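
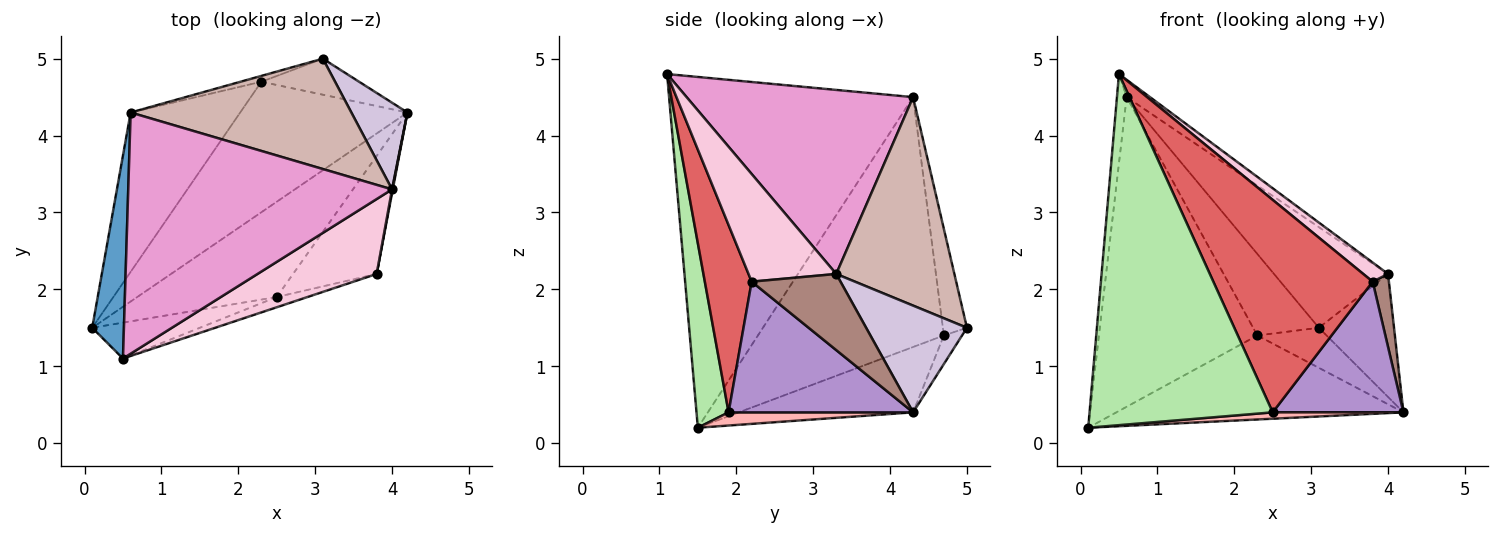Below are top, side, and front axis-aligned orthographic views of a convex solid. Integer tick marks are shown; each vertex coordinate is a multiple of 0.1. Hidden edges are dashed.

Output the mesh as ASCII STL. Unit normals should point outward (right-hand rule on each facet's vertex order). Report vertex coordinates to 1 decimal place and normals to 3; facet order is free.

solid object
 facet normal -0.995 0.040 0.090
  outer loop
   vertex 0.6 4.3 4.5
   vertex 0.1 1.5 0.2
   vertex 0.5 1.1 4.8
  endloop
 endfacet
 facet normal -0.312 0.514 -0.799
  outer loop
   vertex 2.3 4.7 1.4
   vertex 4.2 4.3 0.4
   vertex 0.1 1.5 0.2
  endloop
 endfacet
 facet normal -0.192 0.730 -0.656
  outer loop
   vertex 2.3 4.7 1.4
   vertex 3.1 5.0 1.5
   vertex 4.2 4.3 0.4
  endloop
 endfacet
 facet normal -0.722 0.615 -0.317
  outer loop
   vertex 2.3 4.7 1.4
   vertex 0.1 1.5 0.2
   vertex 0.6 4.3 4.5
  endloop
 endfacet
 facet normal -0.343 0.937 -0.067
  outer loop
   vertex 2.3 4.7 1.4
   vertex 0.6 4.3 4.5
   vertex 3.1 5.0 1.5
  endloop
 endfacet
 facet normal 0.172 -0.980 -0.100
  outer loop
   vertex 2.5 1.9 0.4
   vertex 0.5 1.1 4.8
   vertex 0.1 1.5 0.2
  endloop
 endfacet
 facet normal 0.282 -0.958 -0.046
  outer loop
   vertex 2.5 1.9 0.4
   vertex 3.8 2.2 2.1
   vertex 0.5 1.1 4.8
  endloop
 endfacet
 facet normal 0.094 -0.066 -0.993
  outer loop
   vertex 2.5 1.9 0.4
   vertex 0.1 1.5 0.2
   vertex 4.2 4.3 0.4
  endloop
 endfacet
 facet normal 0.723 -0.512 -0.463
  outer loop
   vertex 2.5 1.9 0.4
   vertex 4.2 4.3 0.4
   vertex 3.8 2.2 2.1
  endloop
 endfacet
 facet normal 0.739 0.551 0.388
  outer loop
   vertex 4.0 3.3 2.2
   vertex 4.2 4.3 0.4
   vertex 3.1 5.0 1.5
  endloop
 endfacet
 facet normal 0.984 -0.180 0.009
  outer loop
   vertex 4.0 3.3 2.2
   vertex 3.8 2.2 2.1
   vertex 4.2 4.3 0.4
  endloop
 endfacet
 facet normal 0.572 0.553 0.606
  outer loop
   vertex 4.0 3.3 2.2
   vertex 3.1 5.0 1.5
   vertex 0.6 4.3 4.5
  endloop
 endfacet
 facet normal 0.571 0.059 0.819
  outer loop
   vertex 4.0 3.3 2.2
   vertex 0.6 4.3 4.5
   vertex 0.5 1.1 4.8
  endloop
 endfacet
 facet normal 0.659 -0.186 0.729
  outer loop
   vertex 4.0 3.3 2.2
   vertex 0.5 1.1 4.8
   vertex 3.8 2.2 2.1
  endloop
 endfacet
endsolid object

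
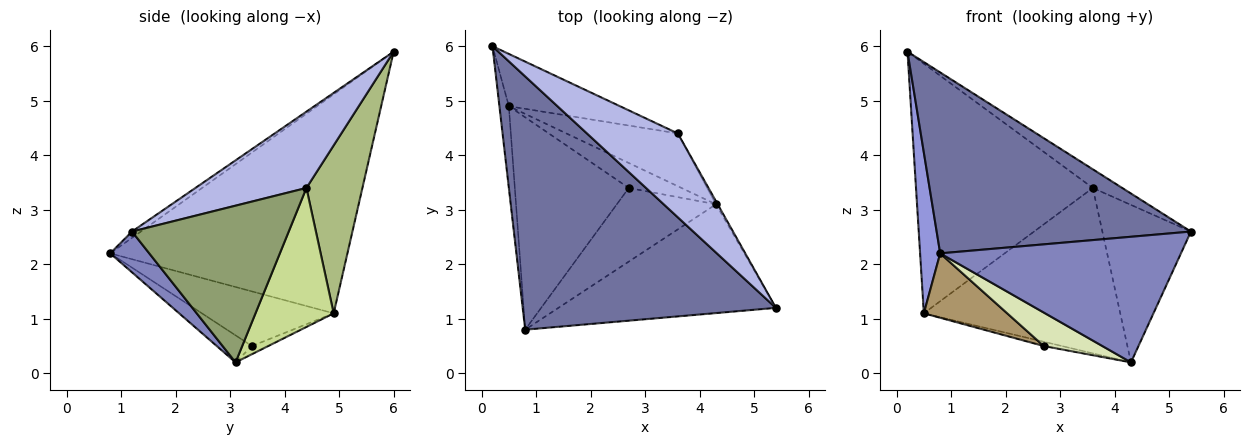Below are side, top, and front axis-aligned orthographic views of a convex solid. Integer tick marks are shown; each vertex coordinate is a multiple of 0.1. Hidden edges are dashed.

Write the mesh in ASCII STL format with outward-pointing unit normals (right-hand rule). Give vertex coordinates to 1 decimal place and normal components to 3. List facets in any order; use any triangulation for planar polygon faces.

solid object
 facet normal -0.020 -0.581 0.814
  outer loop
   vertex 0.8 0.8 2.2
   vertex 5.4 1.2 2.6
   vertex 0.2 6.0 5.9
  endloop
 endfacet
 facet normal 0.122 -0.750 -0.650
  outer loop
   vertex 4.3 3.1 0.2
   vertex 5.4 1.2 2.6
   vertex 0.8 0.8 2.2
  endloop
 endfacet
 facet normal -0.996 -0.084 -0.043
  outer loop
   vertex 0.5 4.9 1.1
   vertex 0.8 0.8 2.2
   vertex 0.2 6.0 5.9
  endloop
 endfacet
 facet normal 0.634 0.168 0.755
  outer loop
   vertex 3.6 4.4 3.4
   vertex 0.2 6.0 5.9
   vertex 5.4 1.2 2.6
  endloop
 endfacet
 facet normal 0.871 0.492 -0.009
  outer loop
   vertex 3.6 4.4 3.4
   vertex 5.4 1.2 2.6
   vertex 4.3 3.1 0.2
  endloop
 endfacet
 facet normal 0.296 0.935 -0.196
  outer loop
   vertex 3.6 4.4 3.4
   vertex 0.5 4.9 1.1
   vertex 0.2 6.0 5.9
  endloop
 endfacet
 facet normal 0.355 0.891 -0.284
  outer loop
   vertex 3.6 4.4 3.4
   vertex 4.3 3.1 0.2
   vertex 0.5 4.9 1.1
  endloop
 endfacet
 facet normal -0.241 -0.402 -0.884
  outer loop
   vertex 2.7 3.4 0.5
   vertex 4.3 3.1 0.2
   vertex 0.8 0.8 2.2
  endloop
 endfacet
 facet normal -0.417 -0.264 -0.870
  outer loop
   vertex 2.7 3.4 0.5
   vertex 0.8 0.8 2.2
   vertex 0.5 4.9 1.1
  endloop
 endfacet
 facet normal -0.151 0.168 -0.974
  outer loop
   vertex 2.7 3.4 0.5
   vertex 0.5 4.9 1.1
   vertex 4.3 3.1 0.2
  endloop
 endfacet
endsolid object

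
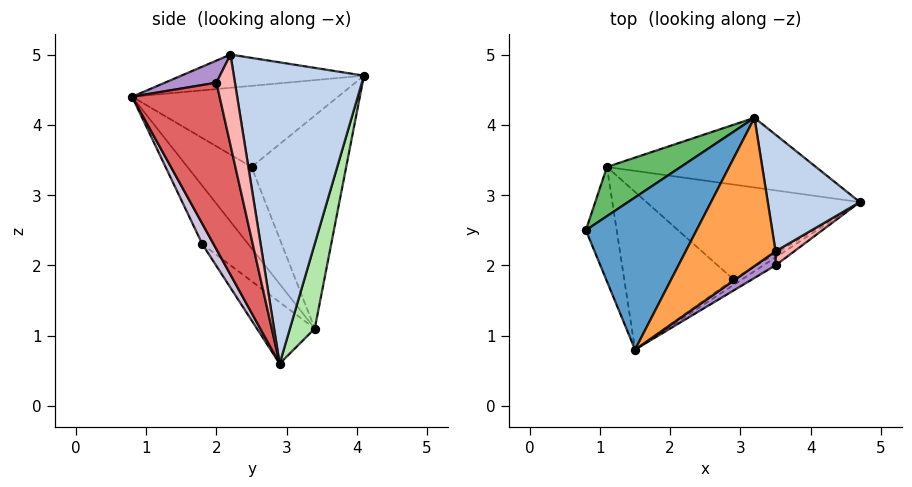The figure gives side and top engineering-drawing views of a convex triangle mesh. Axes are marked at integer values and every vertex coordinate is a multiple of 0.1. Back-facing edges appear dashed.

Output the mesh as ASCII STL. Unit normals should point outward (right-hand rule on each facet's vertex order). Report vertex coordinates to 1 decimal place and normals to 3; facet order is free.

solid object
 facet normal -0.576 0.225 0.786
  outer loop
   vertex 3.2 4.1 4.7
   vertex 0.8 2.5 3.4
   vertex 1.5 0.8 4.4
  endloop
 endfacet
 facet normal 0.938 0.193 0.287
  outer loop
   vertex 3.5 2.2 5.0
   vertex 4.7 2.9 0.6
   vertex 3.2 4.1 4.7
  endloop
 endfacet
 facet normal -0.345 0.093 0.934
  outer loop
   vertex 3.5 2.2 5.0
   vertex 3.2 4.1 4.7
   vertex 1.5 0.8 4.4
  endloop
 endfacet
 facet normal -0.804 -0.510 -0.305
  outer loop
   vertex 1.1 3.4 1.1
   vertex 1.5 0.8 4.4
   vertex 0.8 2.5 3.4
  endloop
 endfacet
 facet normal -0.620 0.755 0.215
  outer loop
   vertex 1.1 3.4 1.1
   vertex 0.8 2.5 3.4
   vertex 3.2 4.1 4.7
  endloop
 endfacet
 facet normal 0.100 0.964 -0.246
  outer loop
   vertex 1.1 3.4 1.1
   vertex 3.2 4.1 4.7
   vertex 4.7 2.9 0.6
  endloop
 endfacet
 facet normal 0.517 -0.855 -0.037
  outer loop
   vertex 3.5 2.0 4.6
   vertex 1.5 0.8 4.4
   vertex 4.7 2.9 0.6
  endloop
 endfacet
 facet normal 0.908 -0.376 0.188
  outer loop
   vertex 3.5 2.0 4.6
   vertex 4.7 2.9 0.6
   vertex 3.5 2.2 5.0
  endloop
 endfacet
 facet normal 0.441 -0.803 0.401
  outer loop
   vertex 3.5 2.0 4.6
   vertex 3.5 2.2 5.0
   vertex 1.5 0.8 4.4
  endloop
 endfacet
 facet normal 0.394 -0.904 -0.168
  outer loop
   vertex 2.9 1.8 2.3
   vertex 4.7 2.9 0.6
   vertex 1.5 0.8 4.4
  endloop
 endfacet
 facet normal -0.193 -0.718 -0.669
  outer loop
   vertex 2.9 1.8 2.3
   vertex 1.1 3.4 1.1
   vertex 4.7 2.9 0.6
  endloop
 endfacet
 facet normal -0.303 -0.766 -0.567
  outer loop
   vertex 2.9 1.8 2.3
   vertex 1.5 0.8 4.4
   vertex 1.1 3.4 1.1
  endloop
 endfacet
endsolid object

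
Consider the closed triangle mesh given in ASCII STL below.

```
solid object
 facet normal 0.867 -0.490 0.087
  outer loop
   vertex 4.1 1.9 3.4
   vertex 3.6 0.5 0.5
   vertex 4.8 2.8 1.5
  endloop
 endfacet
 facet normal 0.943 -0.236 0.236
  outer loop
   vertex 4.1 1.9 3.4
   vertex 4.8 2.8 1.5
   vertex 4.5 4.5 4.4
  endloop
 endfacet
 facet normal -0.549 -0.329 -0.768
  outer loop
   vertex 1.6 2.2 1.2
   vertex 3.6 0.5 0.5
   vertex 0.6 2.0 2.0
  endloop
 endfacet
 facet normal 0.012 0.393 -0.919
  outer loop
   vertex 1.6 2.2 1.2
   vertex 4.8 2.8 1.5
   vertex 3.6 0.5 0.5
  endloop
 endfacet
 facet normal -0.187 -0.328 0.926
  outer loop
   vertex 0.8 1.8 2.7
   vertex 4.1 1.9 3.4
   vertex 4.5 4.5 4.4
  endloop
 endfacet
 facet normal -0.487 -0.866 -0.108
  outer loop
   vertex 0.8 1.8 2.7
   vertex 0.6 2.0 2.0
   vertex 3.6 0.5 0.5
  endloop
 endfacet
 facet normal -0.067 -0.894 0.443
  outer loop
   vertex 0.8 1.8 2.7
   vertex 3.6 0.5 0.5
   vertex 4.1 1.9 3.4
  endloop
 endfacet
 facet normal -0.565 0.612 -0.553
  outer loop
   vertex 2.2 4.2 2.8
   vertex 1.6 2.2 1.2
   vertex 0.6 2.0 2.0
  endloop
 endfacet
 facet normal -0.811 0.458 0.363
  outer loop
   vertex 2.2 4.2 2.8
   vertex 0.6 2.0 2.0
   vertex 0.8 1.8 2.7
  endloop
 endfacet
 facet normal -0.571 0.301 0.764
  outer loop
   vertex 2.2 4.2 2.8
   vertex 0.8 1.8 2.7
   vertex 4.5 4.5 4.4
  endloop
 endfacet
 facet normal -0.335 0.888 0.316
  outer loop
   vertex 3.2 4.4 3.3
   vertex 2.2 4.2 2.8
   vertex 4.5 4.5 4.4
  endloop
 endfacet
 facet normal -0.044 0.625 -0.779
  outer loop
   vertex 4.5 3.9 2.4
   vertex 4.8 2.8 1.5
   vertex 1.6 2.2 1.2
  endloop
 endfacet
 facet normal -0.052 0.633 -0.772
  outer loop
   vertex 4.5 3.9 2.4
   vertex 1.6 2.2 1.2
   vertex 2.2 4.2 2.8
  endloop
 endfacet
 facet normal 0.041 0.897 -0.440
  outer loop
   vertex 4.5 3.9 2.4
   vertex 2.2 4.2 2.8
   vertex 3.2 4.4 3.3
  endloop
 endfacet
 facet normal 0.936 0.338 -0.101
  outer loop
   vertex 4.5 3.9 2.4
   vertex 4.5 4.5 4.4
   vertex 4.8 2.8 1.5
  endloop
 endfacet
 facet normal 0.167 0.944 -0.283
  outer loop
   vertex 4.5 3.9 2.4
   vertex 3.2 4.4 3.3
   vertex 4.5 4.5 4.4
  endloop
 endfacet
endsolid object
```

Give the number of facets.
16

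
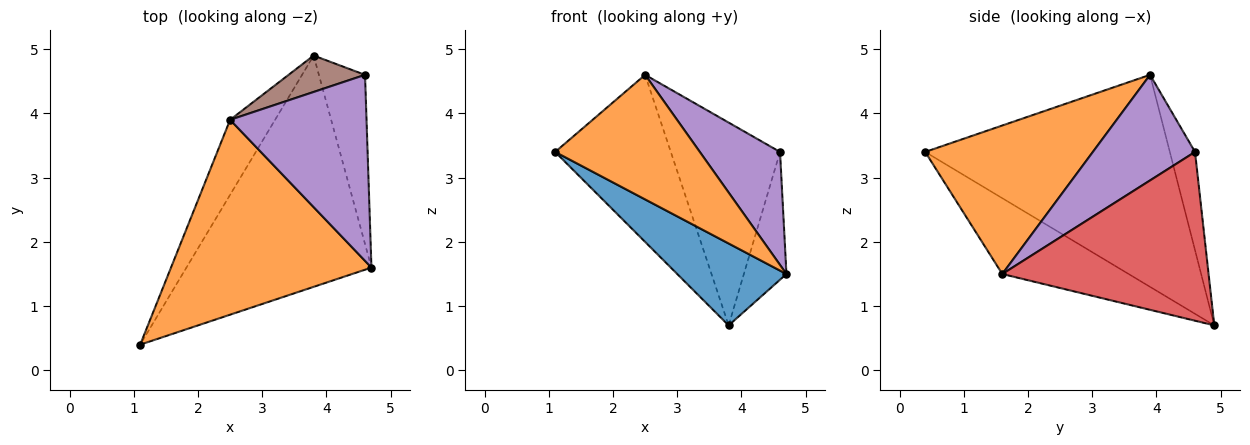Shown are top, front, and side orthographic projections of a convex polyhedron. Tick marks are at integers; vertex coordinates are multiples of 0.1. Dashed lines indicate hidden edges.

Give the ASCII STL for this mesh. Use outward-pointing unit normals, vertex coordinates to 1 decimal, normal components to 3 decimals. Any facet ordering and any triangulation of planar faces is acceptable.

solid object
 facet normal -0.360 -0.311 -0.879
  outer loop
   vertex 3.8 4.9 0.7
   vertex 4.7 1.6 1.5
   vertex 1.1 0.4 3.4
  endloop
 endfacet
 facet normal 0.530 -0.457 0.715
  outer loop
   vertex 2.5 3.9 4.6
   vertex 1.1 0.4 3.4
   vertex 4.7 1.6 1.5
  endloop
 endfacet
 facet normal -0.888 0.420 -0.188
  outer loop
   vertex 2.5 3.9 4.6
   vertex 3.8 4.9 0.7
   vertex 1.1 0.4 3.4
  endloop
 endfacet
 facet normal 0.946 0.195 -0.259
  outer loop
   vertex 4.6 4.6 3.4
   vertex 4.7 1.6 1.5
   vertex 3.8 4.9 0.7
  endloop
 endfacet
 facet normal 0.552 -0.433 0.713
  outer loop
   vertex 4.6 4.6 3.4
   vertex 2.5 3.9 4.6
   vertex 4.7 1.6 1.5
  endloop
 endfacet
 facet normal -0.221 0.960 0.172
  outer loop
   vertex 4.6 4.6 3.4
   vertex 3.8 4.9 0.7
   vertex 2.5 3.9 4.6
  endloop
 endfacet
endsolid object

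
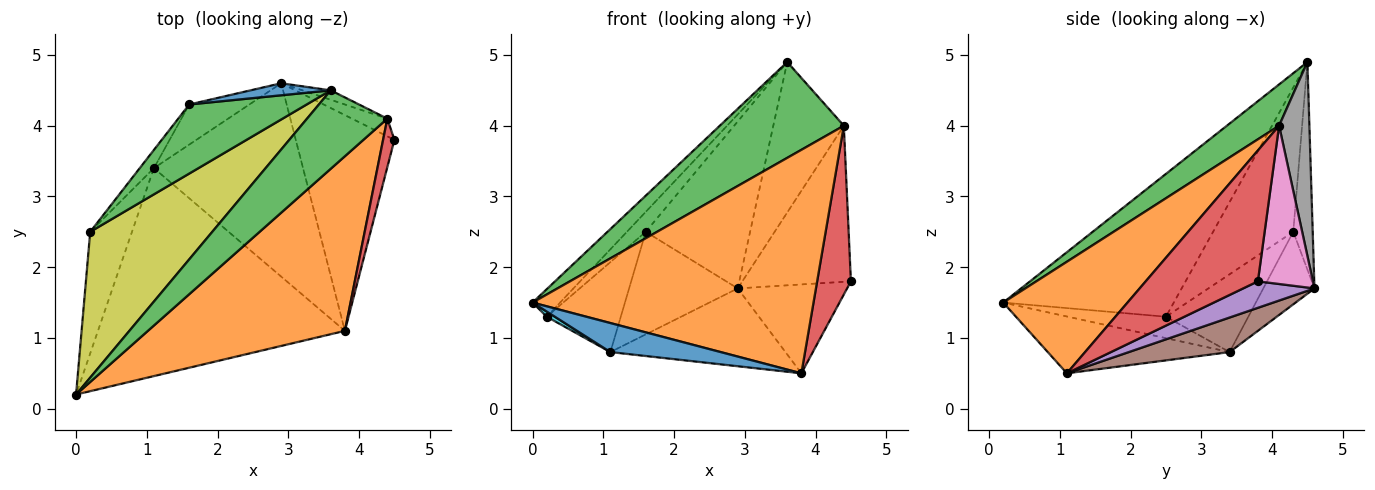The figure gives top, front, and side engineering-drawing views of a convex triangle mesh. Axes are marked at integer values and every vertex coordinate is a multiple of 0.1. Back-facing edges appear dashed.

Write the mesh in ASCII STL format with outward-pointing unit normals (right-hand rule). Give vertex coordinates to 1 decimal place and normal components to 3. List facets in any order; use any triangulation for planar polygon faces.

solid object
 facet normal -0.222 -0.135 -0.966
  outer loop
   vertex 1.1 3.4 0.8
   vertex 3.8 1.1 0.5
   vertex 0.0 0.2 1.5
  endloop
 endfacet
 facet normal 0.329 -0.744 0.581
  outer loop
   vertex 4.4 4.1 4.0
   vertex 0.0 0.2 1.5
   vertex 3.8 1.1 0.5
  endloop
 endfacet
 facet normal 0.310 -0.736 0.602
  outer loop
   vertex 4.4 4.1 4.0
   vertex 3.6 4.5 4.9
   vertex 0.0 0.2 1.5
  endloop
 endfacet
 facet normal 0.954 -0.287 0.083
  outer loop
   vertex 4.4 4.1 4.0
   vertex 3.8 1.1 0.5
   vertex 4.5 3.8 1.8
  endloop
 endfacet
 facet normal 0.241 0.370 -0.897
  outer loop
   vertex 2.9 4.6 1.7
   vertex 4.5 3.8 1.8
   vertex 3.8 1.1 0.5
  endloop
 endfacet
 facet normal 0.210 0.365 -0.907
  outer loop
   vertex 2.9 4.6 1.7
   vertex 3.8 1.1 0.5
   vertex 1.1 3.4 0.8
  endloop
 endfacet
 facet normal 0.450 0.887 -0.101
  outer loop
   vertex 2.9 4.6 1.7
   vertex 4.4 4.1 4.0
   vertex 4.5 3.8 1.8
  endloop
 endfacet
 facet normal 0.394 0.917 -0.058
  outer loop
   vertex 2.9 4.6 1.7
   vertex 3.6 4.5 4.9
   vertex 4.4 4.1 4.0
  endloop
 endfacet
 facet normal -0.754 0.122 0.645
  outer loop
   vertex 0.2 2.5 1.3
   vertex 0.0 0.2 1.5
   vertex 3.6 4.5 4.9
  endloop
 endfacet
 facet normal -0.456 -0.038 -0.889
  outer loop
   vertex 0.2 2.5 1.3
   vertex 1.1 3.4 0.8
   vertex 0.0 0.2 1.5
  endloop
 endfacet
 facet normal -0.183 0.981 0.071
  outer loop
   vertex 1.6 4.3 2.5
   vertex 3.6 4.5 4.9
   vertex 2.9 4.6 1.7
  endloop
 endfacet
 facet normal -0.402 0.853 -0.333
  outer loop
   vertex 1.6 4.3 2.5
   vertex 2.9 4.6 1.7
   vertex 1.1 3.4 0.8
  endloop
 endfacet
 facet normal -0.763 0.180 0.621
  outer loop
   vertex 1.6 4.3 2.5
   vertex 0.2 2.5 1.3
   vertex 3.6 4.5 4.9
  endloop
 endfacet
 facet normal -0.737 0.663 -0.134
  outer loop
   vertex 1.6 4.3 2.5
   vertex 1.1 3.4 0.8
   vertex 0.2 2.5 1.3
  endloop
 endfacet
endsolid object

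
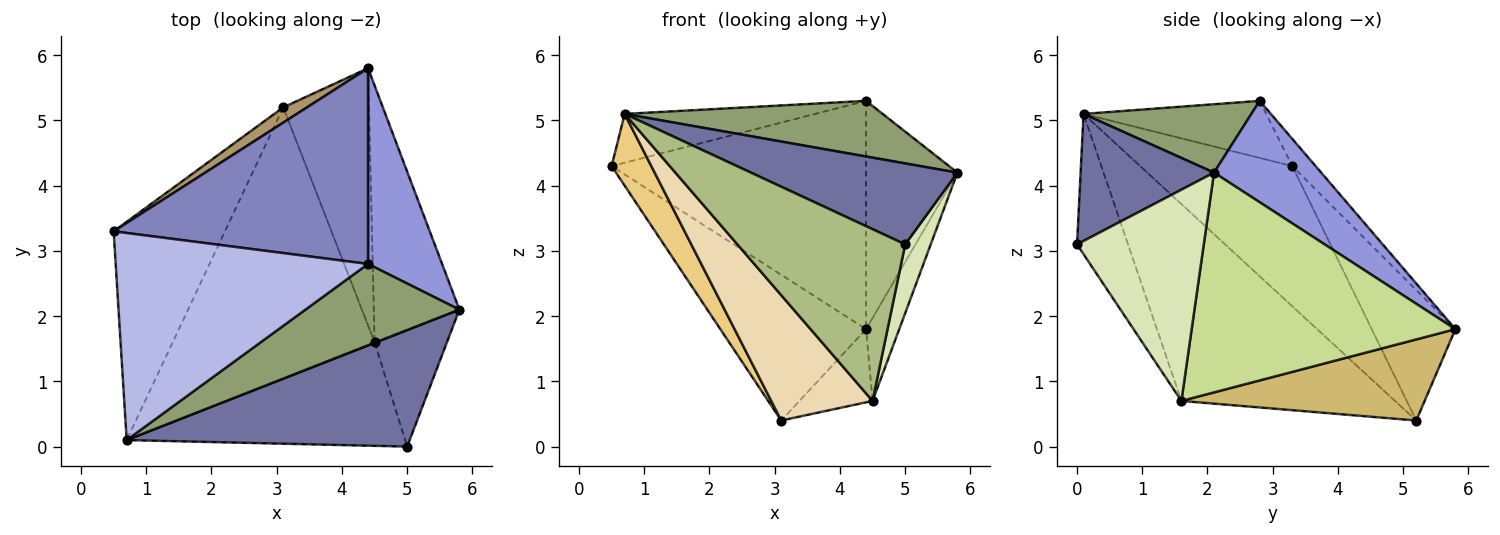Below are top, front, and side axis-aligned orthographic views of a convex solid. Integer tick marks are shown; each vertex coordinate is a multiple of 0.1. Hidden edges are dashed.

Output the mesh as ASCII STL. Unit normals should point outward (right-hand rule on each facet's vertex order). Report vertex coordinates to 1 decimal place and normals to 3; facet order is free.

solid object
 facet normal 0.346 -0.535 0.771
  outer loop
   vertex 0.7 0.1 5.1
   vertex 5.0 0.0 3.1
   vertex 5.8 2.1 4.2
  endloop
 endfacet
 facet normal -0.069 0.757 0.649
  outer loop
   vertex 4.4 2.8 5.3
   vertex 4.4 5.8 1.8
   vertex 0.5 3.3 4.3
  endloop
 endfacet
 facet normal 0.665 0.567 0.486
  outer loop
   vertex 4.4 2.8 5.3
   vertex 5.8 2.1 4.2
   vertex 4.4 5.8 1.8
  endloop
 endfacet
 facet normal -0.215 0.224 0.951
  outer loop
   vertex 4.4 2.8 5.3
   vertex 0.5 3.3 4.3
   vertex 0.7 0.1 5.1
  endloop
 endfacet
 facet normal 0.344 -0.529 0.775
  outer loop
   vertex 4.4 2.8 5.3
   vertex 0.7 0.1 5.1
   vertex 5.8 2.1 4.2
  endloop
 endfacet
 facet normal -0.252 -0.829 -0.500
  outer loop
   vertex 4.5 1.6 0.7
   vertex 5.0 0.0 3.1
   vertex 0.7 0.1 5.1
  endloop
 endfacet
 facet normal 0.926 0.116 -0.360
  outer loop
   vertex 4.5 1.6 0.7
   vertex 4.4 5.8 1.8
   vertex 5.8 2.1 4.2
  endloop
 endfacet
 facet normal 0.929 -0.187 -0.318
  outer loop
   vertex 4.5 1.6 0.7
   vertex 5.8 2.1 4.2
   vertex 5.0 0.0 3.1
  endloop
 endfacet
 facet normal -0.496 0.864 0.090
  outer loop
   vertex 3.1 5.2 0.4
   vertex 0.5 3.3 4.3
   vertex 4.4 5.8 1.8
  endloop
 endfacet
 facet normal 0.673 0.202 -0.712
  outer loop
   vertex 3.1 5.2 0.4
   vertex 4.4 5.8 1.8
   vertex 4.5 1.6 0.7
  endloop
 endfacet
 facet normal -0.767 -0.200 -0.609
  outer loop
   vertex 3.1 5.2 0.4
   vertex 0.7 0.1 5.1
   vertex 0.5 3.3 4.3
  endloop
 endfacet
 facet normal -0.663 -0.314 -0.680
  outer loop
   vertex 3.1 5.2 0.4
   vertex 4.5 1.6 0.7
   vertex 0.7 0.1 5.1
  endloop
 endfacet
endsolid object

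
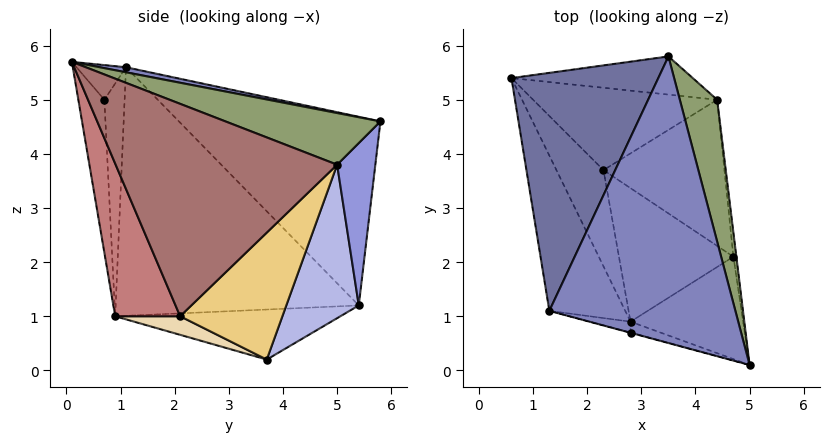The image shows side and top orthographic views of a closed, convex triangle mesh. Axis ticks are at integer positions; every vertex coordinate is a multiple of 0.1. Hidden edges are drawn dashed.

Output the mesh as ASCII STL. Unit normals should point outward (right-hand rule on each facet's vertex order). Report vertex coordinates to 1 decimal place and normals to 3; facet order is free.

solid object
 facet normal -0.706 0.447 0.549
  outer loop
   vertex 1.3 1.1 5.6
   vertex 3.5 5.8 4.6
   vertex 0.6 5.4 1.2
  endloop
 endfacet
 facet normal 0.027 0.196 0.980
  outer loop
   vertex 1.3 1.1 5.6
   vertex 5.0 0.1 5.7
   vertex 3.5 5.8 4.6
  endloop
 endfacet
 facet normal 0.371 0.831 -0.414
  outer loop
   vertex 4.4 5.0 3.8
   vertex 0.6 5.4 1.2
   vertex 3.5 5.8 4.6
  endloop
 endfacet
 facet normal 0.432 0.738 -0.519
  outer loop
   vertex 4.4 5.0 3.8
   vertex 2.3 3.7 0.2
   vertex 0.6 5.4 1.2
  endloop
 endfacet
 facet normal 0.771 0.310 0.557
  outer loop
   vertex 4.4 5.0 3.8
   vertex 3.5 5.8 4.6
   vertex 5.0 0.1 5.7
  endloop
 endfacet
 facet normal -0.693 -0.310 -0.651
  outer loop
   vertex 2.8 0.9 1.0
   vertex 0.6 5.4 1.2
   vertex 2.3 3.7 0.2
  endloop
 endfacet
 facet normal -0.871 -0.414 -0.266
  outer loop
   vertex 2.8 0.9 1.0
   vertex 1.3 1.1 5.6
   vertex 0.6 5.4 1.2
  endloop
 endfacet
 facet normal -0.261 -0.965 -0.008
  outer loop
   vertex 2.8 0.7 5.0
   vertex 5.0 0.1 5.7
   vertex 1.3 1.1 5.6
  endloop
 endfacet
 facet normal -0.248 -0.967 -0.048
  outer loop
   vertex 2.8 0.7 5.0
   vertex 2.8 0.9 1.0
   vertex 5.0 0.1 5.7
  endloop
 endfacet
 facet normal -0.275 -0.960 -0.048
  outer loop
   vertex 2.8 0.7 5.0
   vertex 1.3 1.1 5.6
   vertex 2.8 0.9 1.0
  endloop
 endfacet
 facet normal 0.582 0.595 -0.554
  outer loop
   vertex 4.7 2.1 1.0
   vertex 2.3 3.7 0.2
   vertex 4.4 5.0 3.8
  endloop
 endfacet
 facet normal 0.155 -0.246 -0.957
  outer loop
   vertex 4.7 2.1 1.0
   vertex 2.8 0.9 1.0
   vertex 2.3 3.7 0.2
  endloop
 endfacet
 facet normal 0.993 0.116 -0.014
  outer loop
   vertex 4.7 2.1 1.0
   vertex 4.4 5.0 3.8
   vertex 5.0 0.1 5.7
  endloop
 endfacet
 facet normal 0.497 -0.787 -0.366
  outer loop
   vertex 4.7 2.1 1.0
   vertex 5.0 0.1 5.7
   vertex 2.8 0.9 1.0
  endloop
 endfacet
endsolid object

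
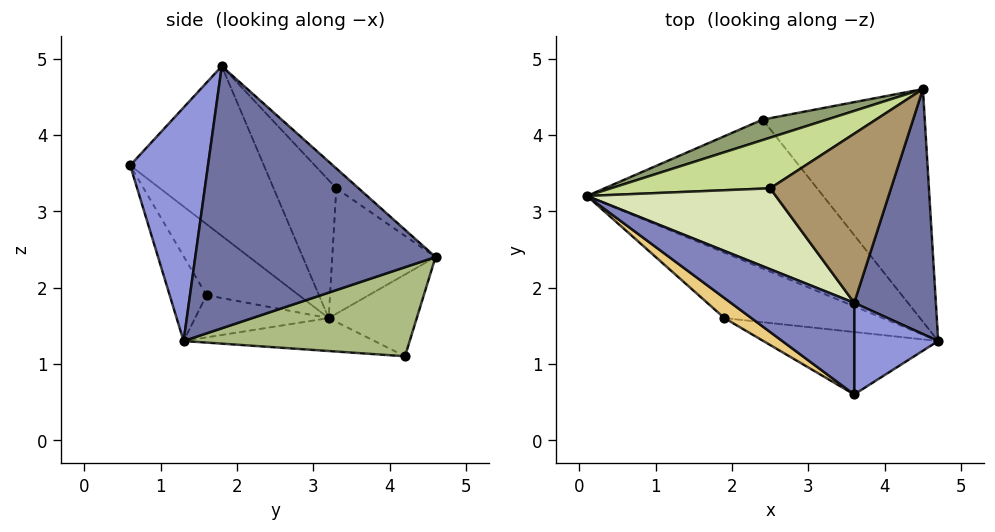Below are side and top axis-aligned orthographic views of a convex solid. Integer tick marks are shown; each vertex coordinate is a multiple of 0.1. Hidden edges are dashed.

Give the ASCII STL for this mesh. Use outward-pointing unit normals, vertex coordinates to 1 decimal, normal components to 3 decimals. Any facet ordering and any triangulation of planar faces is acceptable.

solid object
 facet normal 0.954 -0.041 0.297
  outer loop
   vertex 3.6 1.8 4.9
   vertex 4.7 1.3 1.3
   vertex 4.5 4.6 2.4
  endloop
 endfacet
 facet normal -0.682 -0.537 0.496
  outer loop
   vertex 3.6 0.6 3.6
   vertex 3.6 1.8 4.9
   vertex 0.1 3.2 1.6
  endloop
 endfacet
 facet normal 0.883 -0.344 0.318
  outer loop
   vertex 3.6 0.6 3.6
   vertex 4.7 1.3 1.3
   vertex 3.6 1.8 4.9
  endloop
 endfacet
 facet normal -0.136 -0.175 -0.975
  outer loop
   vertex 2.4 4.2 1.1
   vertex 4.7 1.3 1.3
   vertex 0.1 3.2 1.6
  endloop
 endfacet
 facet normal -0.336 0.904 0.264
  outer loop
   vertex 2.4 4.2 1.1
   vertex 0.1 3.2 1.6
   vertex 4.5 4.6 2.4
  endloop
 endfacet
 facet normal 0.458 0.306 -0.834
  outer loop
   vertex 2.4 4.2 1.1
   vertex 4.5 4.6 2.4
   vertex 4.7 1.3 1.3
  endloop
 endfacet
 facet normal -0.344 0.831 0.437
  outer loop
   vertex 2.5 3.3 3.3
   vertex 4.5 4.6 2.4
   vertex 0.1 3.2 1.6
  endloop
 endfacet
 facet normal -0.542 0.394 0.742
  outer loop
   vertex 2.5 3.3 3.3
   vertex 0.1 3.2 1.6
   vertex 3.6 1.8 4.9
  endloop
 endfacet
 facet normal -0.119 0.682 0.721
  outer loop
   vertex 2.5 3.3 3.3
   vertex 3.6 1.8 4.9
   vertex 4.5 4.6 2.4
  endloop
 endfacet
 facet normal -0.233 -0.426 -0.874
  outer loop
   vertex 1.9 1.6 1.9
   vertex 0.1 3.2 1.6
   vertex 4.7 1.3 1.3
  endloop
 endfacet
 facet normal -0.666 -0.702 0.253
  outer loop
   vertex 1.9 1.6 1.9
   vertex 3.6 0.6 3.6
   vertex 0.1 3.2 1.6
  endloop
 endfacet
 facet normal -0.176 -0.915 -0.363
  outer loop
   vertex 1.9 1.6 1.9
   vertex 4.7 1.3 1.3
   vertex 3.6 0.6 3.6
  endloop
 endfacet
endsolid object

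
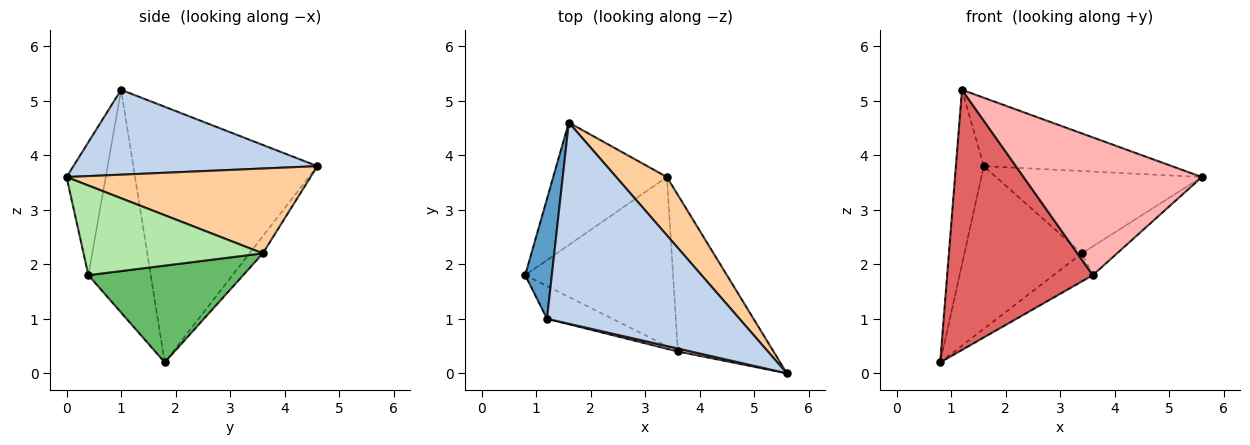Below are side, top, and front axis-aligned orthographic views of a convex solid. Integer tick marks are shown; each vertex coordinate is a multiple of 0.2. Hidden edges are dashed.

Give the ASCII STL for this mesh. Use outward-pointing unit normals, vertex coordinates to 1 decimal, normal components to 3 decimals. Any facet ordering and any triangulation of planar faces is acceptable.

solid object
 facet normal -0.983 0.149 0.103
  outer loop
   vertex 1.2 1.0 5.2
   vertex 1.6 4.6 3.8
   vertex 0.8 1.8 0.2
  endloop
 endfacet
 facet normal 0.385 0.297 0.874
  outer loop
   vertex 1.2 1.0 5.2
   vertex 5.6 0.0 3.6
   vertex 1.6 4.6 3.8
  endloop
 endfacet
 facet normal -0.090 0.796 -0.599
  outer loop
   vertex 3.4 3.6 2.2
   vertex 0.8 1.8 0.2
   vertex 1.6 4.6 3.8
  endloop
 endfacet
 facet normal 0.695 0.586 0.416
  outer loop
   vertex 3.4 3.6 2.2
   vertex 1.6 4.6 3.8
   vertex 5.6 0.0 3.6
  endloop
 endfacet
 facet normal 0.542 0.137 -0.829
  outer loop
   vertex 3.6 0.4 1.8
   vertex 0.8 1.8 0.2
   vertex 3.4 3.6 2.2
  endloop
 endfacet
 facet normal 0.678 0.133 -0.723
  outer loop
   vertex 3.6 0.4 1.8
   vertex 3.4 3.6 2.2
   vertex 5.6 0.0 3.6
  endloop
 endfacet
 facet normal -0.391 -0.913 -0.115
  outer loop
   vertex 3.6 0.4 1.8
   vertex 1.2 1.0 5.2
   vertex 0.8 1.8 0.2
  endloop
 endfacet
 facet normal -0.214 -0.977 0.021
  outer loop
   vertex 3.6 0.4 1.8
   vertex 5.6 0.0 3.6
   vertex 1.2 1.0 5.2
  endloop
 endfacet
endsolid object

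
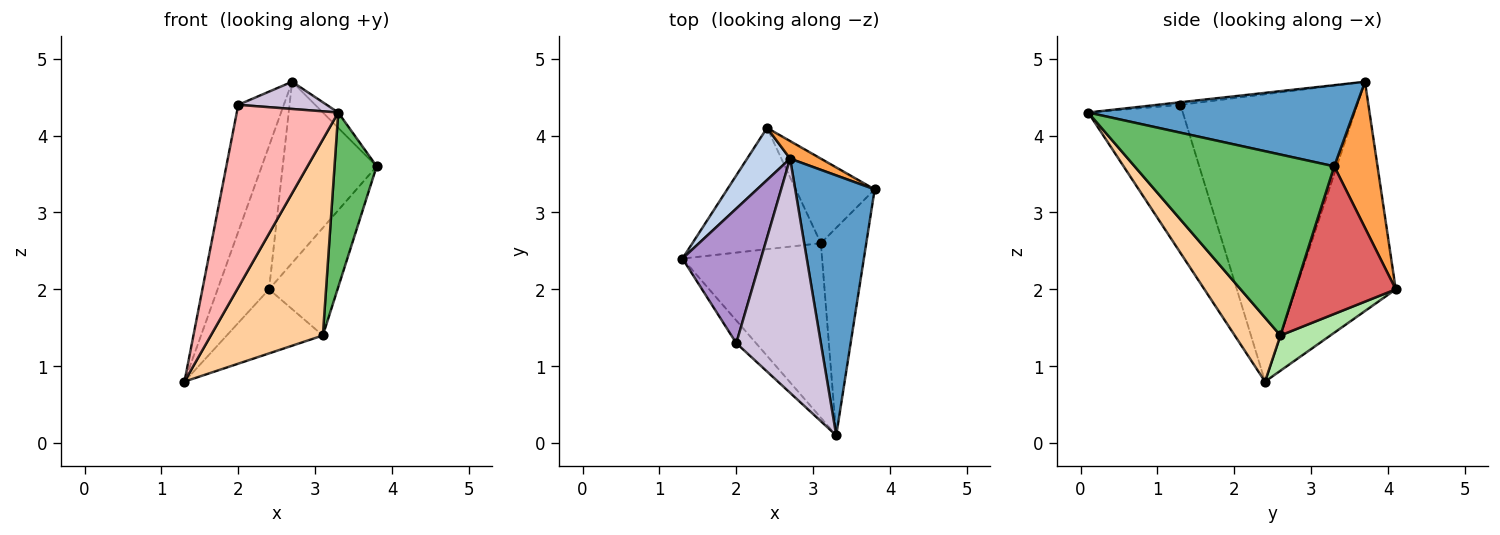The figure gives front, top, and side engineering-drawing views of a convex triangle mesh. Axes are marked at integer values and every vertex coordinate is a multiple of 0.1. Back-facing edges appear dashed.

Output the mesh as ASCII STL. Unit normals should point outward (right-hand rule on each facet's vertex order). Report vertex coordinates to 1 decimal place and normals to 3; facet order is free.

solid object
 facet normal 0.714 0.041 0.699
  outer loop
   vertex 2.7 3.7 4.7
   vertex 3.3 0.1 4.3
   vertex 3.8 3.3 3.6
  endloop
 endfacet
 facet normal -0.877 0.451 0.164
  outer loop
   vertex 2.4 4.1 2.0
   vertex 1.3 2.4 0.8
   vertex 2.7 3.7 4.7
  endloop
 endfacet
 facet normal 0.417 0.905 0.088
  outer loop
   vertex 2.4 4.1 2.0
   vertex 2.7 3.7 4.7
   vertex 3.8 3.3 3.6
  endloop
 endfacet
 facet normal 0.291 -0.715 -0.636
  outer loop
   vertex 3.1 2.6 1.4
   vertex 3.3 0.1 4.3
   vertex 1.3 2.4 0.8
  endloop
 endfacet
 facet normal 0.950 -0.201 -0.238
  outer loop
   vertex 3.1 2.6 1.4
   vertex 3.8 3.3 3.6
   vertex 3.3 0.1 4.3
  endloop
 endfacet
 facet normal 0.236 0.454 -0.859
  outer loop
   vertex 3.1 2.6 1.4
   vertex 1.3 2.4 0.8
   vertex 2.4 4.1 2.0
  endloop
 endfacet
 facet normal 0.756 0.515 -0.404
  outer loop
   vertex 3.1 2.6 1.4
   vertex 2.4 4.1 2.0
   vertex 3.8 3.3 3.6
  endloop
 endfacet
 facet normal -0.679 -0.728 -0.090
  outer loop
   vertex 2.0 1.3 4.4
   vertex 1.3 2.4 0.8
   vertex 3.3 0.1 4.3
  endloop
 endfacet
 facet normal -0.936 0.241 0.256
  outer loop
   vertex 2.0 1.3 4.4
   vertex 2.7 3.7 4.7
   vertex 1.3 2.4 0.8
  endloop
 endfacet
 facet normal -0.030 -0.115 0.993
  outer loop
   vertex 2.0 1.3 4.4
   vertex 3.3 0.1 4.3
   vertex 2.7 3.7 4.7
  endloop
 endfacet
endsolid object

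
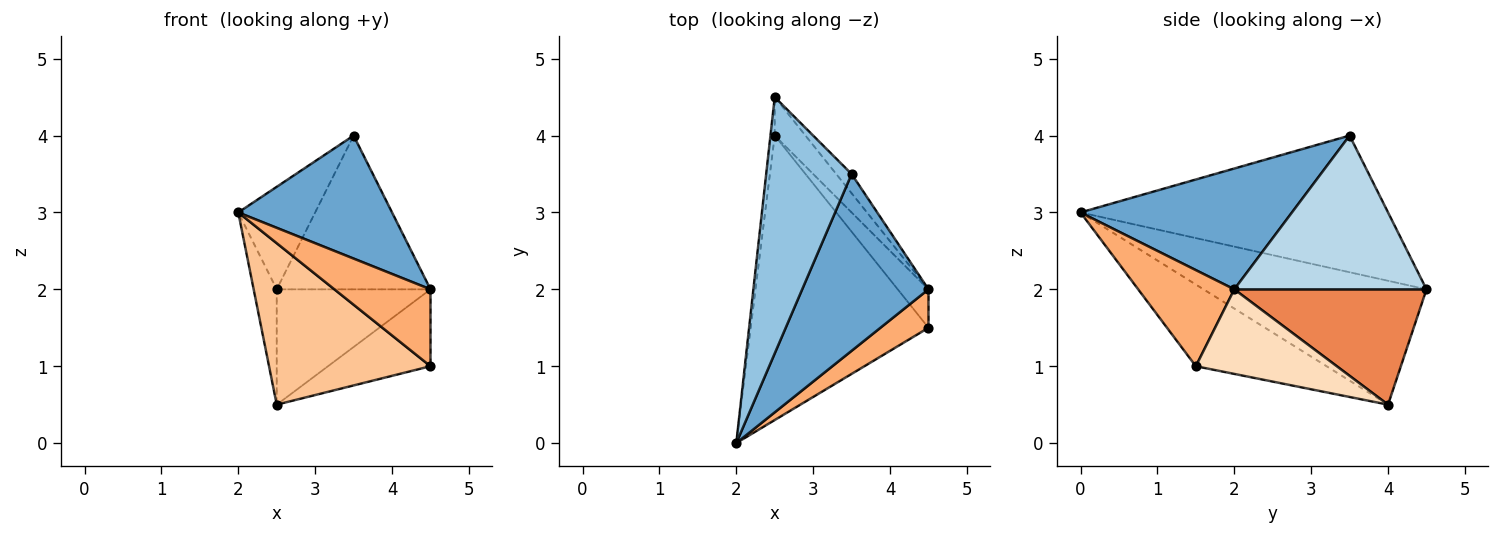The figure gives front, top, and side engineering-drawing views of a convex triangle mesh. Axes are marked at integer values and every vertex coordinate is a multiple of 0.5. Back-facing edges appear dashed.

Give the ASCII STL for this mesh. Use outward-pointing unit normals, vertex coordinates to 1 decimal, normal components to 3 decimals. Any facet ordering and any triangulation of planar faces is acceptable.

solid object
 facet normal 0.618 -0.449 0.646
  outer loop
   vertex 3.5 3.5 4.0
   vertex 2.0 0.0 3.0
   vertex 4.5 2.0 2.0
  endloop
 endfacet
 facet normal -0.830 0.207 0.518
  outer loop
   vertex 3.5 3.5 4.0
   vertex 2.5 4.5 2.0
   vertex 2.0 0.0 3.0
  endloop
 endfacet
 facet normal 0.778 0.623 -0.078
  outer loop
   vertex 3.5 3.5 4.0
   vertex 4.5 2.0 2.0
   vertex 2.5 4.5 2.0
  endloop
 endfacet
 facet normal -0.994 0.103 -0.034
  outer loop
   vertex 2.5 4.0 0.5
   vertex 2.0 0.0 3.0
   vertex 2.5 4.5 2.0
  endloop
 endfacet
 facet normal 0.764 0.612 -0.204
  outer loop
   vertex 2.5 4.0 0.5
   vertex 2.5 4.5 2.0
   vertex 4.5 2.0 2.0
  endloop
 endfacet
 facet normal 0.667 -0.667 0.333
  outer loop
   vertex 4.5 1.5 1.0
   vertex 4.5 2.0 2.0
   vertex 2.0 0.0 3.0
  endloop
 endfacet
 facet normal -0.371 -0.458 -0.808
  outer loop
   vertex 4.5 1.5 1.0
   vertex 2.0 0.0 3.0
   vertex 2.5 4.0 0.5
  endloop
 endfacet
 facet normal 0.776 0.564 -0.282
  outer loop
   vertex 4.5 1.5 1.0
   vertex 2.5 4.0 0.5
   vertex 4.5 2.0 2.0
  endloop
 endfacet
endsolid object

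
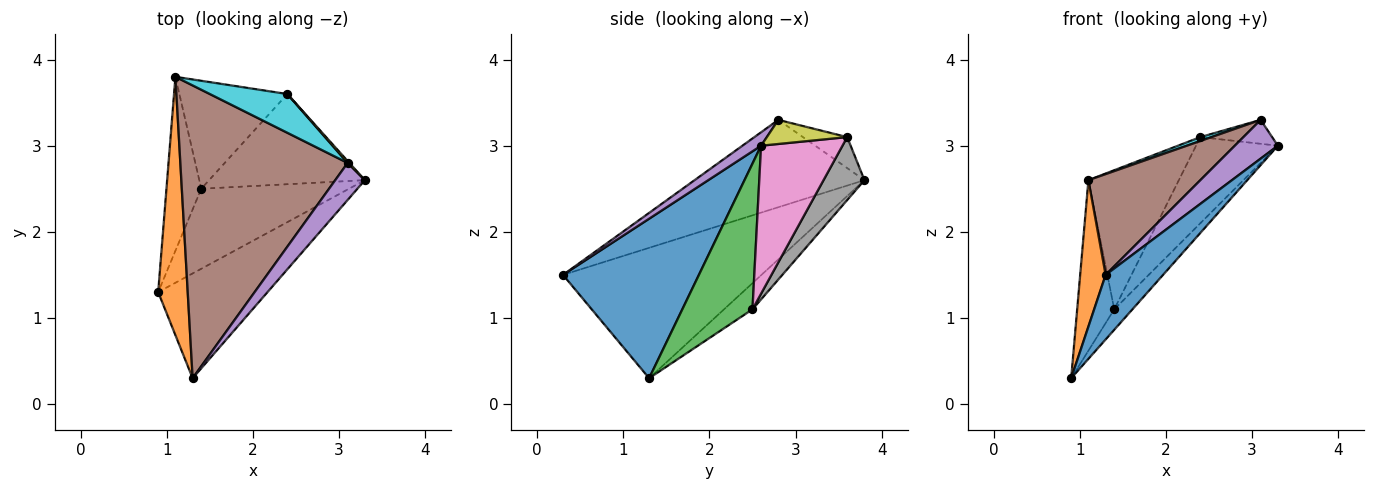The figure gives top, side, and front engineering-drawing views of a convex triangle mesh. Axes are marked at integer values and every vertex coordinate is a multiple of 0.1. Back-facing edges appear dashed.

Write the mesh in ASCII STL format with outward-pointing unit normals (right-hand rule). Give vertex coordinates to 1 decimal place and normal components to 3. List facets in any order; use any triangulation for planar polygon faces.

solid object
 facet normal 0.779 -0.329 -0.534
  outer loop
   vertex 1.3 0.3 1.5
   vertex 0.9 1.3 0.3
   vertex 3.3 2.6 3.0
  endloop
 endfacet
 facet normal -0.968 -0.124 0.219
  outer loop
   vertex 1.3 0.3 1.5
   vertex 1.1 3.8 2.6
   vertex 0.9 1.3 0.3
  endloop
 endfacet
 facet normal 0.691 0.179 -0.700
  outer loop
   vertex 1.4 2.5 1.1
   vertex 3.3 2.6 3.0
   vertex 0.9 1.3 0.3
  endloop
 endfacet
 facet normal -0.473 0.617 -0.629
  outer loop
   vertex 1.4 2.5 1.1
   vertex 0.9 1.3 0.3
   vertex 1.1 3.8 2.6
  endloop
 endfacet
 facet normal 0.299 -0.690 0.659
  outer loop
   vertex 3.1 2.8 3.3
   vertex 1.3 0.3 1.5
   vertex 3.3 2.6 3.0
  endloop
 endfacet
 facet normal -0.443 -0.292 0.848
  outer loop
   vertex 3.1 2.8 3.3
   vertex 1.1 3.8 2.6
   vertex 1.3 0.3 1.5
  endloop
 endfacet
 facet normal 0.566 0.569 -0.596
  outer loop
   vertex 2.4 3.6 3.1
   vertex 3.3 2.6 3.0
   vertex 1.4 2.5 1.1
  endloop
 endfacet
 facet normal 0.337 0.744 -0.577
  outer loop
   vertex 2.4 3.6 3.1
   vertex 1.4 2.5 1.1
   vertex 1.1 3.8 2.6
  endloop
 endfacet
 facet normal 0.745 0.665 0.053
  outer loop
   vertex 2.4 3.6 3.1
   vertex 3.1 2.8 3.3
   vertex 3.3 2.6 3.0
  endloop
 endfacet
 facet normal -0.370 -0.092 0.925
  outer loop
   vertex 2.4 3.6 3.1
   vertex 1.1 3.8 2.6
   vertex 3.1 2.8 3.3
  endloop
 endfacet
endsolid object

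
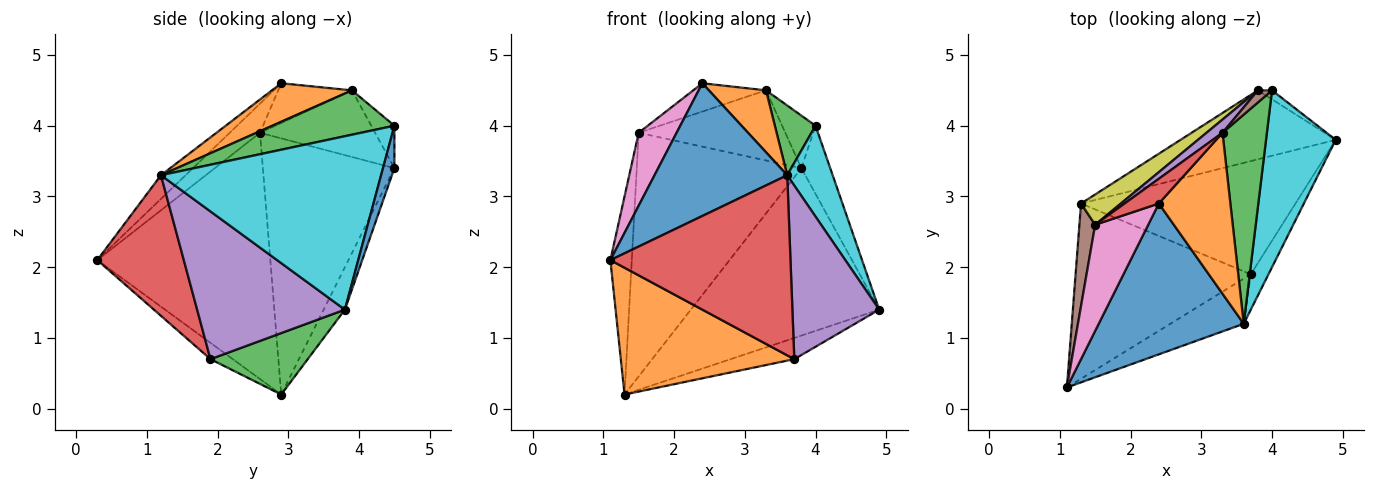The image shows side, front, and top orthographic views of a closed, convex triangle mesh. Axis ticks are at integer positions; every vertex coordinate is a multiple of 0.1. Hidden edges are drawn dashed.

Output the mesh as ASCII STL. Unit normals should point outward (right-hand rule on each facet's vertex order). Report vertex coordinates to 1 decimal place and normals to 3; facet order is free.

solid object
 facet normal -0.122 -0.656 0.745
  outer loop
   vertex 3.6 1.2 3.3
   vertex 2.4 2.9 4.6
   vertex 1.1 0.3 2.1
  endloop
 endfacet
 facet normal -0.075 -0.585 -0.808
  outer loop
   vertex 3.7 1.9 0.7
   vertex 1.1 0.3 2.1
   vertex 1.3 2.9 0.2
  endloop
 endfacet
 facet normal 0.271 0.177 -0.946
  outer loop
   vertex 3.7 1.9 0.7
   vertex 1.3 2.9 0.2
   vertex 4.9 3.8 1.4
  endloop
 endfacet
 facet normal 0.422 -0.879 -0.220
  outer loop
   vertex 3.7 1.9 0.7
   vertex 3.6 1.2 3.3
   vertex 1.1 0.3 2.1
  endloop
 endfacet
 facet normal 0.858 -0.504 -0.103
  outer loop
   vertex 3.7 1.9 0.7
   vertex 4.9 3.8 1.4
   vertex 3.6 1.2 3.3
  endloop
 endfacet
 facet normal -0.990 0.123 0.063
  outer loop
   vertex 1.5 2.6 3.9
   vertex 1.3 2.9 0.2
   vertex 1.1 0.3 2.1
  endloop
 endfacet
 facet normal -0.412 -0.516 0.751
  outer loop
   vertex 1.5 2.6 3.9
   vertex 1.1 0.3 2.1
   vertex 2.4 2.9 4.6
  endloop
 endfacet
 facet normal -0.104 0.920 -0.379
  outer loop
   vertex 3.8 4.5 3.4
   vertex 4.9 3.8 1.4
   vertex 1.3 2.9 0.2
  endloop
 endfacet
 facet normal -0.621 0.778 0.097
  outer loop
   vertex 3.8 4.5 3.4
   vertex 1.3 2.9 0.2
   vertex 1.5 2.6 3.9
  endloop
 endfacet
 facet normal 0.911 -0.188 0.366
  outer loop
   vertex 4.0 4.5 4.0
   vertex 3.6 1.2 3.3
   vertex 4.9 3.8 1.4
  endloop
 endfacet
 facet normal 0.366 0.923 -0.122
  outer loop
   vertex 4.0 4.5 4.0
   vertex 4.9 3.8 1.4
   vertex 3.8 4.5 3.4
  endloop
 endfacet
 facet normal 0.449 -0.321 0.834
  outer loop
   vertex 3.3 3.9 4.5
   vertex 2.4 2.9 4.6
   vertex 3.6 1.2 3.3
  endloop
 endfacet
 facet normal 0.688 -0.229 0.688
  outer loop
   vertex 3.3 3.9 4.5
   vertex 3.6 1.2 3.3
   vertex 4.0 4.5 4.0
  endloop
 endfacet
 facet normal -0.607 0.598 0.524
  outer loop
   vertex 3.3 3.9 4.5
   vertex 1.5 2.6 3.9
   vertex 2.4 2.9 4.6
  endloop
 endfacet
 facet normal -0.611 0.778 0.147
  outer loop
   vertex 3.3 3.9 4.5
   vertex 3.8 4.5 3.4
   vertex 1.5 2.6 3.9
  endloop
 endfacet
 facet normal -0.559 0.808 0.186
  outer loop
   vertex 3.3 3.9 4.5
   vertex 4.0 4.5 4.0
   vertex 3.8 4.5 3.4
  endloop
 endfacet
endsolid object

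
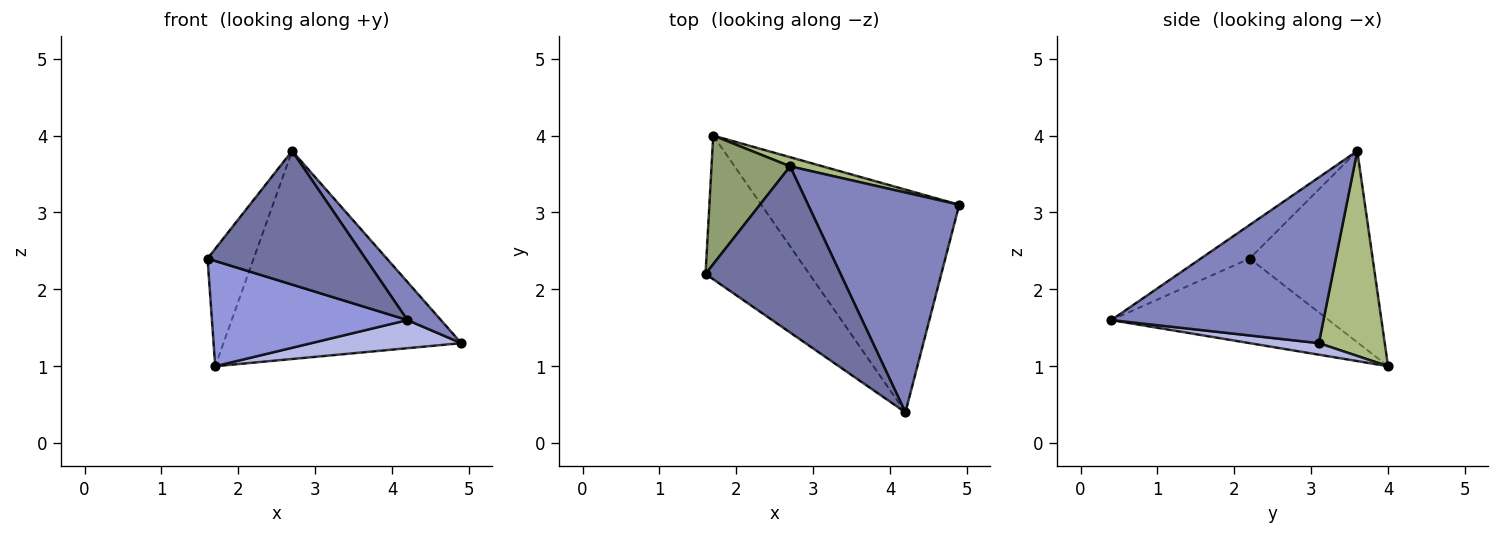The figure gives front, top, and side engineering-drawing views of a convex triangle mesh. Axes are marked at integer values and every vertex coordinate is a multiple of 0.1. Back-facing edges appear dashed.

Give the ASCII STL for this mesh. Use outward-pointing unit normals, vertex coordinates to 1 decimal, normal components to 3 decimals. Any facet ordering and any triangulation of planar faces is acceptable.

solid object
 facet normal -0.191 -0.615 0.765
  outer loop
   vertex 2.7 3.6 3.8
   vertex 1.6 2.2 2.4
   vertex 4.2 0.4 1.6
  endloop
 endfacet
 facet normal 0.734 -0.116 0.669
  outer loop
   vertex 2.7 3.6 3.8
   vertex 4.2 0.4 1.6
   vertex 4.9 3.1 1.3
  endloop
 endfacet
 facet normal -0.549 -0.494 -0.674
  outer loop
   vertex 1.7 4.0 1.0
   vertex 4.2 0.4 1.6
   vertex 1.6 2.2 2.4
  endloop
 endfacet
 facet normal 0.058 -0.125 -0.990
  outer loop
   vertex 1.7 4.0 1.0
   vertex 4.9 3.1 1.3
   vertex 4.2 0.4 1.6
  endloop
 endfacet
 facet normal -0.874 0.328 0.359
  outer loop
   vertex 1.7 4.0 1.0
   vertex 1.6 2.2 2.4
   vertex 2.7 3.6 3.8
  endloop
 endfacet
 facet normal 0.267 0.963 0.042
  outer loop
   vertex 1.7 4.0 1.0
   vertex 2.7 3.6 3.8
   vertex 4.9 3.1 1.3
  endloop
 endfacet
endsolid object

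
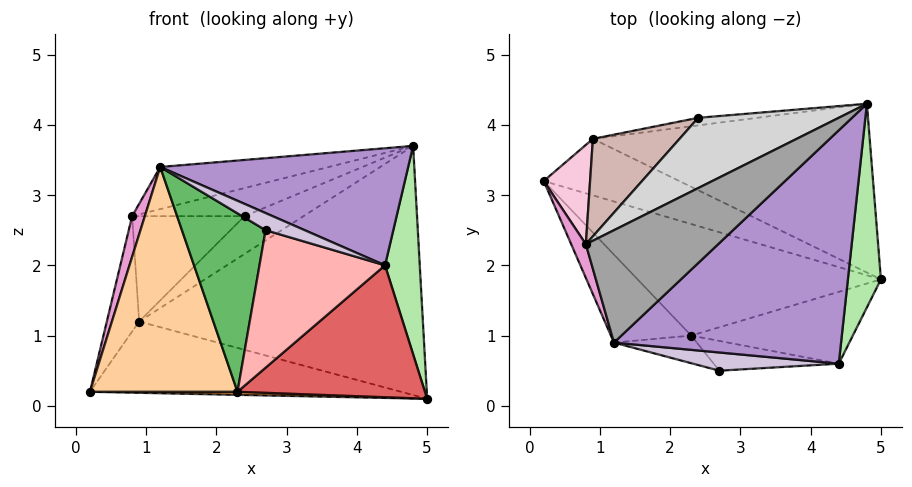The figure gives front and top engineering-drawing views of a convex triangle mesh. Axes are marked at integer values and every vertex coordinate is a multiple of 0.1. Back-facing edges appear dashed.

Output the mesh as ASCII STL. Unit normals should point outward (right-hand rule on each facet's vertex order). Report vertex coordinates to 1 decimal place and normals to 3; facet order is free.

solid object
 facet normal 0.211 0.766 -0.607
  outer loop
   vertex 0.9 3.8 1.2
   vertex 5.0 1.8 0.1
   vertex 0.2 3.2 0.2
  endloop
 endfacet
 facet normal 0.246 0.803 -0.544
  outer loop
   vertex 0.9 3.8 1.2
   vertex 4.8 4.3 3.7
   vertex 5.0 1.8 0.1
  endloop
 endfacet
 facet normal -0.029 -0.028 -0.999
  outer loop
   vertex 2.3 1.0 0.2
   vertex 0.2 3.2 0.2
   vertex 5.0 1.8 0.1
  endloop
 endfacet
 facet normal -0.698 -0.667 -0.261
  outer loop
   vertex 2.3 1.0 0.2
   vertex 1.2 0.9 3.4
   vertex 0.2 3.2 0.2
  endloop
 endfacet
 facet normal -0.335 -0.931 -0.144
  outer loop
   vertex 2.3 1.0 0.2
   vertex 2.7 0.5 2.5
   vertex 1.2 0.9 3.4
  endloop
 endfacet
 facet normal 0.964 -0.189 0.185
  outer loop
   vertex 4.4 0.6 2.0
   vertex 5.0 1.8 0.1
   vertex 4.8 4.3 3.7
  endloop
 endfacet
 facet normal 0.236 -0.854 -0.465
  outer loop
   vertex 4.4 0.6 2.0
   vertex 2.3 1.0 0.2
   vertex 5.0 1.8 0.1
  endloop
 endfacet
 facet normal -0.005 -0.977 -0.212
  outer loop
   vertex 4.4 0.6 2.0
   vertex 2.7 0.5 2.5
   vertex 2.3 1.0 0.2
  endloop
 endfacet
 facet normal 0.330 -0.423 0.844
  outer loop
   vertex 4.4 0.6 2.0
   vertex 4.8 4.3 3.7
   vertex 1.2 0.9 3.4
  endloop
 endfacet
 facet normal 0.247 -0.664 0.706
  outer loop
   vertex 4.4 0.6 2.0
   vertex 1.2 0.9 3.4
   vertex 2.7 0.5 2.5
  endloop
 endfacet
 facet normal 0.000 0.981 -0.196
  outer loop
   vertex 2.4 4.1 2.7
   vertex 4.8 4.3 3.7
   vertex 0.9 3.8 1.2
  endloop
 endfacet
 facet normal -0.637 0.566 0.524
  outer loop
   vertex 0.8 2.3 2.7
   vertex 2.4 4.1 2.7
   vertex 0.9 3.8 1.2
  endloop
 endfacet
 facet normal -0.967 -0.195 0.162
  outer loop
   vertex 0.8 2.3 2.7
   vertex 0.2 3.2 0.2
   vertex 1.2 0.9 3.4
  endloop
 endfacet
 facet normal -0.845 0.405 0.349
  outer loop
   vertex 0.8 2.3 2.7
   vertex 0.9 3.8 1.2
   vertex 0.2 3.2 0.2
  endloop
 endfacet
 facet normal -0.379 0.325 0.866
  outer loop
   vertex 0.8 2.3 2.7
   vertex 1.2 0.9 3.4
   vertex 4.8 4.3 3.7
  endloop
 endfacet
 facet normal -0.386 0.343 0.857
  outer loop
   vertex 0.8 2.3 2.7
   vertex 4.8 4.3 3.7
   vertex 2.4 4.1 2.7
  endloop
 endfacet
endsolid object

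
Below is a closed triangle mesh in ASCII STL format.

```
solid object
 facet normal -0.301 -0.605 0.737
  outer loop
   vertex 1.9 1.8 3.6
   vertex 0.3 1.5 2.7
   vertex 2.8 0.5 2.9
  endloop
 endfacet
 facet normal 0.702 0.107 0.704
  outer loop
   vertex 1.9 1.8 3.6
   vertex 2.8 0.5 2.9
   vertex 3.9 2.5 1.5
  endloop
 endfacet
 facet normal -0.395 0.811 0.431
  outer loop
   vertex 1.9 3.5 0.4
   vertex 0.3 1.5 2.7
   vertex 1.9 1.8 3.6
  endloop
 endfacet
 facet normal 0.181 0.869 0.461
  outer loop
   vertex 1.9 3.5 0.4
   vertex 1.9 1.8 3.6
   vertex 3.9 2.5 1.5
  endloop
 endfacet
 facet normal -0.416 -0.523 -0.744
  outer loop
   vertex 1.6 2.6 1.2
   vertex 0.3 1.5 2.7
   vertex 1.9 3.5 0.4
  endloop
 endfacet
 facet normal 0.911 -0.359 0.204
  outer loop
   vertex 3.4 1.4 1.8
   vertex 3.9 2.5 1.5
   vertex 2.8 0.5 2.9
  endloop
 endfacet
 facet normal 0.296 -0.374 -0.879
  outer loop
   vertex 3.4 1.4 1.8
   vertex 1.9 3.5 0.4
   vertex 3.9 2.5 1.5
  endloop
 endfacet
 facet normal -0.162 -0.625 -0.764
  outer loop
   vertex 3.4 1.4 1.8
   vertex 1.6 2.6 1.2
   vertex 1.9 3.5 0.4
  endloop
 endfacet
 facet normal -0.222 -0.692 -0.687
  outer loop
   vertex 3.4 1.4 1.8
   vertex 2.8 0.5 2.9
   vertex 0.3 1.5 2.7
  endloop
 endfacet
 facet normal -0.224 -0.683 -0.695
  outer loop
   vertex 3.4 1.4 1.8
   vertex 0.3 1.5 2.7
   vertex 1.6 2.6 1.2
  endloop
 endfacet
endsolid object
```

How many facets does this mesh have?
10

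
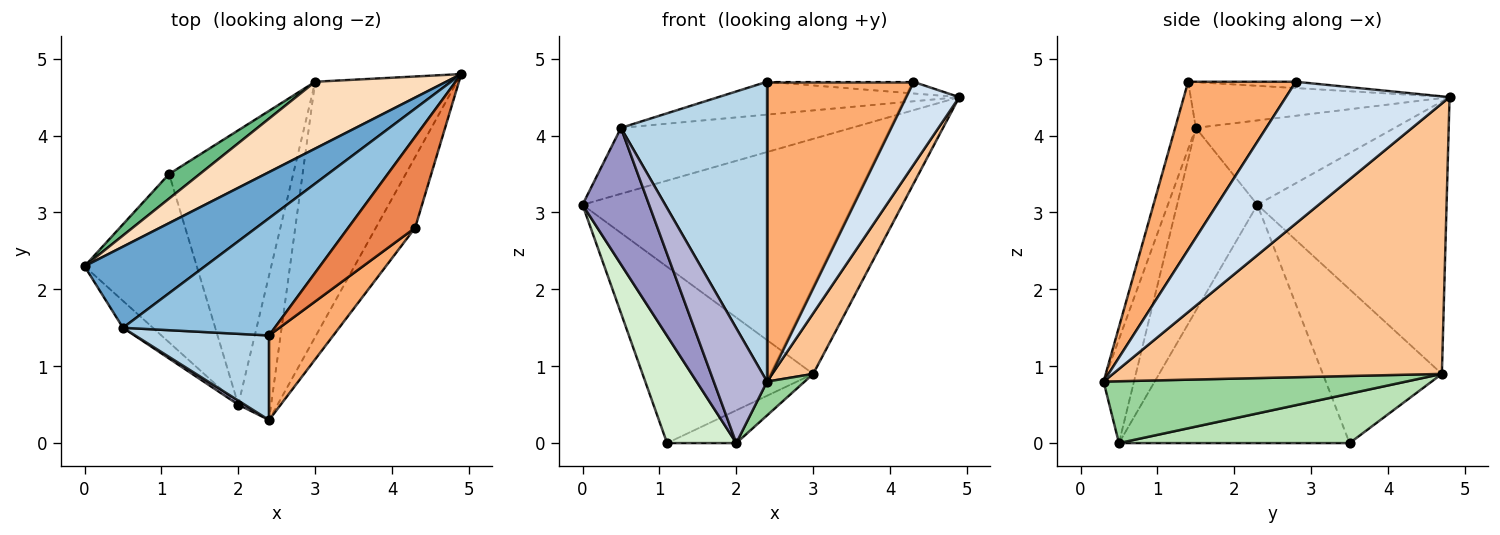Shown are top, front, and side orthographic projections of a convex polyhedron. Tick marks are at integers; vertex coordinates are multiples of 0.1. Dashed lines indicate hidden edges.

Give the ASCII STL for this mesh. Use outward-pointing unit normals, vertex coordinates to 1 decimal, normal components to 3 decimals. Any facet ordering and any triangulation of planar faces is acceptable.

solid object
 facet normal -0.478 0.554 0.682
  outer loop
   vertex 0.5 1.5 4.1
   vertex 4.9 4.8 4.5
   vertex 0.0 2.3 3.1
  endloop
 endfacet
 facet normal -0.278 0.259 0.925
  outer loop
   vertex 0.5 1.5 4.1
   vertex 2.4 1.4 4.7
   vertex 4.9 4.8 4.5
  endloop
 endfacet
 facet normal -0.135 -0.954 0.269
  outer loop
   vertex 0.5 1.5 4.1
   vertex 2.4 0.3 0.8
   vertex 2.4 1.4 4.7
  endloop
 endfacet
 facet normal 0.919 -0.301 -0.255
  outer loop
   vertex 4.3 2.8 4.7
   vertex 2.4 0.3 0.8
   vertex 4.9 4.8 4.5
  endloop
 endfacet
 facet normal -0.093 0.127 0.988
  outer loop
   vertex 4.3 2.8 4.7
   vertex 4.9 4.8 4.5
   vertex 2.4 1.4 4.7
  endloop
 endfacet
 facet normal 0.578 -0.785 0.221
  outer loop
   vertex 4.3 2.8 4.7
   vertex 2.4 1.4 4.7
   vertex 2.4 0.3 0.8
  endloop
 endfacet
 facet normal 0.880 -0.110 -0.462
  outer loop
   vertex 3.0 4.7 0.9
   vertex 4.9 4.8 4.5
   vertex 2.4 0.3 0.8
  endloop
 endfacet
 facet normal -0.494 0.836 0.238
  outer loop
   vertex 3.0 4.7 0.9
   vertex 0.0 2.3 3.1
   vertex 4.9 4.8 4.5
  endloop
 endfacet
 facet normal -0.568 0.815 0.114
  outer loop
   vertex 3.0 4.7 0.9
   vertex 1.1 3.5 0.0
   vertex 0.0 2.3 3.1
  endloop
 endfacet
 facet normal 0.878 -0.109 -0.466
  outer loop
   vertex 2.0 0.5 0.0
   vertex 3.0 4.7 0.9
   vertex 2.4 0.3 0.8
  endloop
 endfacet
 facet normal 0.368 0.110 -0.923
  outer loop
   vertex 2.0 0.5 0.0
   vertex 1.1 3.5 0.0
   vertex 3.0 4.7 0.9
  endloop
 endfacet
 facet normal -0.873 -0.262 -0.411
  outer loop
   vertex 2.0 0.5 0.0
   vertex 0.0 2.3 3.1
   vertex 1.1 3.5 0.0
  endloop
 endfacet
 facet normal -0.764 -0.633 -0.125
  outer loop
   vertex 2.0 0.5 0.0
   vertex 0.5 1.5 4.1
   vertex 0.0 2.3 3.1
  endloop
 endfacet
 facet normal -0.495 -0.868 0.031
  outer loop
   vertex 2.0 0.5 0.0
   vertex 2.4 0.3 0.8
   vertex 0.5 1.5 4.1
  endloop
 endfacet
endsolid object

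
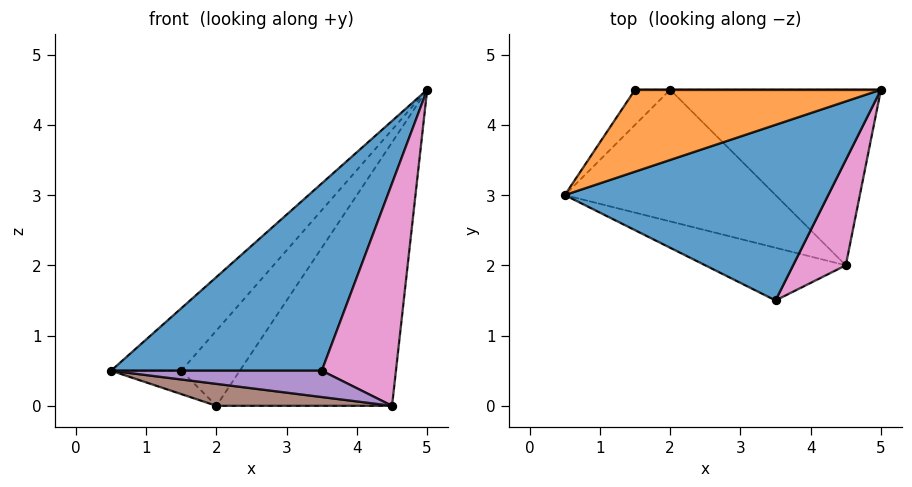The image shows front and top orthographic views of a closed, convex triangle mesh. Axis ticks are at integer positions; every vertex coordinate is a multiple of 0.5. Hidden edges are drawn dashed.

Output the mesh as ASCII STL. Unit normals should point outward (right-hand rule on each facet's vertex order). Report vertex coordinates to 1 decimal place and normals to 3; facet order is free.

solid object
 facet normal -0.343 -0.685 0.643
  outer loop
   vertex 3.5 1.5 0.5
   vertex 5.0 4.5 4.5
   vertex 0.5 3.0 0.5
  endloop
 endfacet
 facet normal -0.673 0.448 0.589
  outer loop
   vertex 1.5 4.5 0.5
   vertex 0.5 3.0 0.5
   vertex 5.0 4.5 4.5
  endloop
 endfacet
 facet normal -0.640 0.426 -0.640
  outer loop
   vertex 1.5 4.5 0.5
   vertex 2.0 4.5 0.0
   vertex 0.5 3.0 0.5
  endloop
 endfacet
 facet normal 0.000 1.000 0.000
  outer loop
   vertex 1.5 4.5 0.5
   vertex 5.0 4.5 4.5
   vertex 2.0 4.5 0.0
  endloop
 endfacet
 facet normal -0.218 -0.436 -0.873
  outer loop
   vertex 4.5 2.0 0.0
   vertex 3.5 1.5 0.5
   vertex 0.5 3.0 0.5
  endloop
 endfacet
 facet normal -0.162 -0.162 -0.973
  outer loop
   vertex 4.5 2.0 0.0
   vertex 0.5 3.0 0.5
   vertex 2.0 4.5 0.0
  endloop
 endfacet
 facet normal 0.554 -0.752 0.356
  outer loop
   vertex 4.5 2.0 0.0
   vertex 5.0 4.5 4.5
   vertex 3.5 1.5 0.5
  endloop
 endfacet
 facet normal 0.640 0.640 -0.426
  outer loop
   vertex 4.5 2.0 0.0
   vertex 2.0 4.5 0.0
   vertex 5.0 4.5 4.5
  endloop
 endfacet
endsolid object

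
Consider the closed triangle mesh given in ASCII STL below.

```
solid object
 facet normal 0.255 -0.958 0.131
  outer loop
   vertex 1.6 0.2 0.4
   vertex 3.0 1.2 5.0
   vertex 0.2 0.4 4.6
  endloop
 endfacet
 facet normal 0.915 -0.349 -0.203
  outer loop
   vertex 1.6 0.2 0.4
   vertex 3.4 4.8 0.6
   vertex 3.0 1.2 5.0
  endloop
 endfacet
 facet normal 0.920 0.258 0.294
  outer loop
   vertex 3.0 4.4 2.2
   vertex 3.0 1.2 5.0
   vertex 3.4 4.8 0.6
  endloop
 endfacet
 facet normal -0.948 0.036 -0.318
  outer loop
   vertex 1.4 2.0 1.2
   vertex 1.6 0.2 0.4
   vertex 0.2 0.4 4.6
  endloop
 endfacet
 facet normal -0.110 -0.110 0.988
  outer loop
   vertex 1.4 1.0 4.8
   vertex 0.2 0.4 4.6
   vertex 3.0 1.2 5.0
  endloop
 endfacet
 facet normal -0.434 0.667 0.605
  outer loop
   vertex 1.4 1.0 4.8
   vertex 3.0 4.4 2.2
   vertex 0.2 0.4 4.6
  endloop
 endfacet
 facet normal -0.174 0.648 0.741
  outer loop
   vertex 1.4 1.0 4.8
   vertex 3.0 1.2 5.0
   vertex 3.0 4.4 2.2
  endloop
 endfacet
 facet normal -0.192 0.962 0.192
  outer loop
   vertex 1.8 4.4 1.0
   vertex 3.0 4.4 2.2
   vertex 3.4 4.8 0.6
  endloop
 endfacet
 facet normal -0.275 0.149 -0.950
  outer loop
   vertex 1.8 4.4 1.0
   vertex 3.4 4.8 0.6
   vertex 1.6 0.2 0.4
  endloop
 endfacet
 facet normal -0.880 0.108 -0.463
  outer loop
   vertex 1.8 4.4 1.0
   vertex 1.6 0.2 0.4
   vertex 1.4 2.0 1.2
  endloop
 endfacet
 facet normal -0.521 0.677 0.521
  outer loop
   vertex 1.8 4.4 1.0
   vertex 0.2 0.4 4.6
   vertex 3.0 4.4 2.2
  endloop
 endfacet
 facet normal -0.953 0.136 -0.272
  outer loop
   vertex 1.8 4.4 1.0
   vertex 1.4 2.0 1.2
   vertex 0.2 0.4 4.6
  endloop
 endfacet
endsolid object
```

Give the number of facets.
12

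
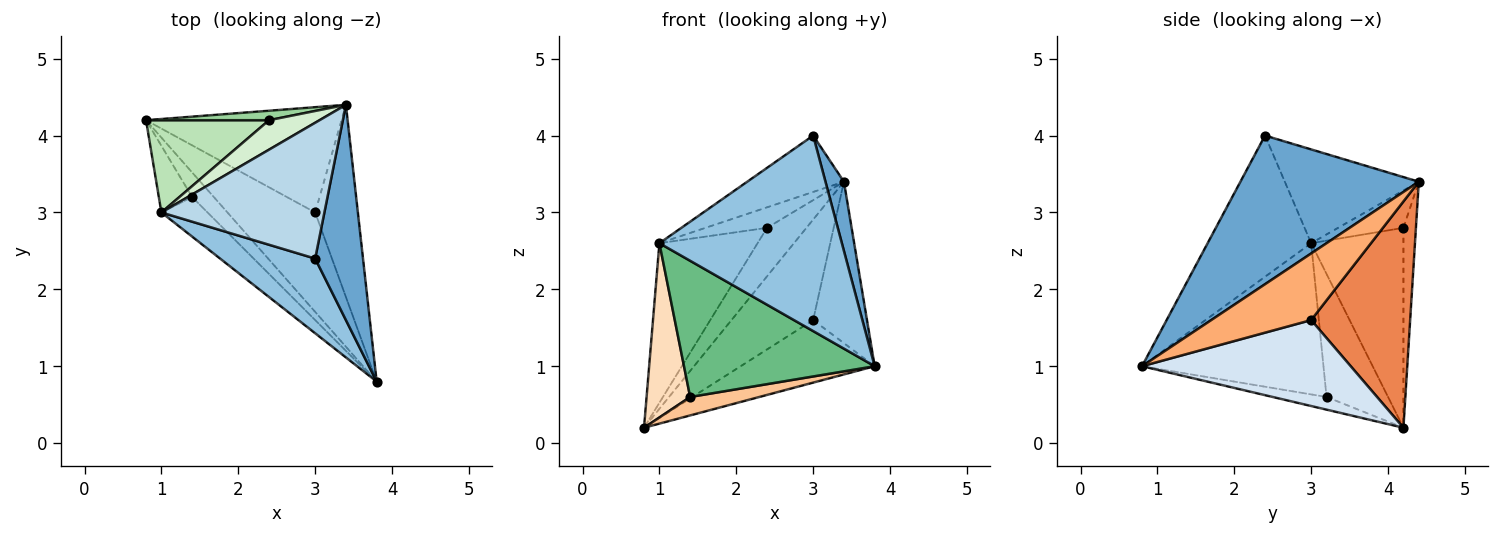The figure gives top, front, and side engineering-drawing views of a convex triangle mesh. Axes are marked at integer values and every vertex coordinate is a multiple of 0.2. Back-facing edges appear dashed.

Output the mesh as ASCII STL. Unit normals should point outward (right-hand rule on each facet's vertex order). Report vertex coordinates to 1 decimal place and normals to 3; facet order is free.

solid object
 facet normal 0.947 -0.098 0.305
  outer loop
   vertex 3.0 2.4 4.0
   vertex 3.8 0.8 1.0
   vertex 3.4 4.4 3.4
  endloop
 endfacet
 facet normal -0.468 -0.825 0.315
  outer loop
   vertex 1.0 3.0 2.6
   vertex 3.8 0.8 1.0
   vertex 3.0 2.4 4.0
  endloop
 endfacet
 facet normal -0.469 0.339 0.816
  outer loop
   vertex 1.0 3.0 2.6
   vertex 3.0 2.4 4.0
   vertex 3.4 4.4 3.4
  endloop
 endfacet
 facet normal 0.638 0.410 -0.652
  outer loop
   vertex 3.0 3.0 1.6
   vertex 3.8 0.8 1.0
   vertex 0.8 4.2 0.2
  endloop
 endfacet
 facet normal 0.642 0.530 -0.555
  outer loop
   vertex 3.0 3.0 1.6
   vertex 0.8 4.2 0.2
   vertex 3.4 4.4 3.4
  endloop
 endfacet
 facet normal 0.767 0.413 -0.492
  outer loop
   vertex 3.0 3.0 1.6
   vertex 3.4 4.4 3.4
   vertex 3.8 0.8 1.0
  endloop
 endfacet
 facet normal -0.423 -0.544 -0.725
  outer loop
   vertex 1.4 3.2 0.6
   vertex 0.8 4.2 0.2
   vertex 3.8 0.8 1.0
  endloop
 endfacet
 facet normal -0.797 -0.564 -0.216
  outer loop
   vertex 1.4 3.2 0.6
   vertex 1.0 3.0 2.6
   vertex 0.8 4.2 0.2
  endloop
 endfacet
 facet normal -0.675 -0.709 -0.206
  outer loop
   vertex 1.4 3.2 0.6
   vertex 3.8 0.8 1.0
   vertex 1.0 3.0 2.6
  endloop
 endfacet
 facet normal -0.297 0.937 0.183
  outer loop
   vertex 2.4 4.2 2.8
   vertex 3.4 4.4 3.4
   vertex 0.8 4.2 0.2
  endloop
 endfacet
 facet normal -0.631 0.672 0.388
  outer loop
   vertex 2.4 4.2 2.8
   vertex 0.8 4.2 0.2
   vertex 1.0 3.0 2.6
  endloop
 endfacet
 facet normal -0.519 0.488 0.702
  outer loop
   vertex 2.4 4.2 2.8
   vertex 1.0 3.0 2.6
   vertex 3.4 4.4 3.4
  endloop
 endfacet
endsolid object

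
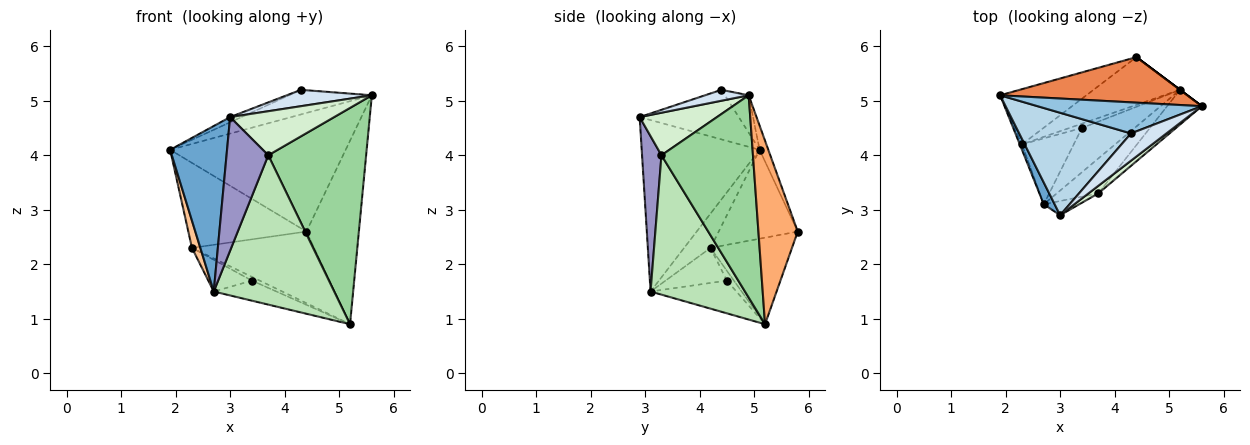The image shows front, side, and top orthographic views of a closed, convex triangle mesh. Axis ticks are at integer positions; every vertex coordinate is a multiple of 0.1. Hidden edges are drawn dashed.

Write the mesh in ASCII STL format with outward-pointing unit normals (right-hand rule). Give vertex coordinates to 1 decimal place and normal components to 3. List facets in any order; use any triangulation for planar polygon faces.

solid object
 facet normal -0.899 -0.434 0.057
  outer loop
   vertex 2.7 3.1 1.5
   vertex 3.0 2.9 4.7
   vertex 1.9 5.1 4.1
  endloop
 endfacet
 facet normal -0.176 0.611 0.772
  outer loop
   vertex 4.3 4.4 5.2
   vertex 5.6 4.9 5.1
   vertex 1.9 5.1 4.1
  endloop
 endfacet
 facet normal -0.405 0.047 0.913
  outer loop
   vertex 4.3 4.4 5.2
   vertex 1.9 5.1 4.1
   vertex 3.0 2.9 4.7
  endloop
 endfacet
 facet normal 0.255 -0.497 0.829
  outer loop
   vertex 4.3 4.4 5.2
   vertex 3.0 2.9 4.7
   vertex 5.6 4.9 5.1
  endloop
 endfacet
 facet normal -0.046 0.933 0.358
  outer loop
   vertex 4.4 5.8 2.6
   vertex 1.9 5.1 4.1
   vertex 5.6 4.9 5.1
  endloop
 endfacet
 facet normal 0.600 0.800 0.000
  outer loop
   vertex 4.4 5.8 2.6
   vertex 5.6 4.9 5.1
   vertex 5.2 5.2 0.9
  endloop
 endfacet
 facet normal -0.951 -0.302 -0.060
  outer loop
   vertex 2.3 4.2 2.3
   vertex 2.7 3.1 1.5
   vertex 1.9 5.1 4.1
  endloop
 endfacet
 facet normal -0.490 0.732 -0.475
  outer loop
   vertex 2.3 4.2 2.3
   vertex 1.9 5.1 4.1
   vertex 4.4 5.8 2.6
  endloop
 endfacet
 facet normal -0.485 0.728 -0.485
  outer loop
   vertex 2.3 4.2 2.3
   vertex 4.4 5.8 2.6
   vertex 5.2 5.2 0.9
  endloop
 endfacet
 facet normal 0.678 -0.725 -0.116
  outer loop
   vertex 3.7 3.3 4.0
   vertex 5.2 5.2 0.9
   vertex 5.6 4.9 5.1
  endloop
 endfacet
 facet normal 0.607 -0.774 -0.181
  outer loop
   vertex 3.7 3.3 4.0
   vertex 2.7 3.1 1.5
   vertex 5.2 5.2 0.9
  endloop
 endfacet
 facet normal 0.591 -0.795 0.136
  outer loop
   vertex 3.7 3.3 4.0
   vertex 5.6 4.9 5.1
   vertex 3.0 2.9 4.7
  endloop
 endfacet
 facet normal 0.420 -0.902 -0.096
  outer loop
   vertex 3.7 3.3 4.0
   vertex 3.0 2.9 4.7
   vertex 2.7 3.1 1.5
  endloop
 endfacet
 facet normal -0.492 0.359 -0.793
  outer loop
   vertex 3.4 4.5 1.7
   vertex 5.2 5.2 0.9
   vertex 2.7 3.1 1.5
  endloop
 endfacet
 facet normal -0.509 0.565 -0.650
  outer loop
   vertex 3.4 4.5 1.7
   vertex 2.3 4.2 2.3
   vertex 5.2 5.2 0.9
  endloop
 endfacet
 facet normal -0.521 0.370 -0.769
  outer loop
   vertex 3.4 4.5 1.7
   vertex 2.7 3.1 1.5
   vertex 2.3 4.2 2.3
  endloop
 endfacet
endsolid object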